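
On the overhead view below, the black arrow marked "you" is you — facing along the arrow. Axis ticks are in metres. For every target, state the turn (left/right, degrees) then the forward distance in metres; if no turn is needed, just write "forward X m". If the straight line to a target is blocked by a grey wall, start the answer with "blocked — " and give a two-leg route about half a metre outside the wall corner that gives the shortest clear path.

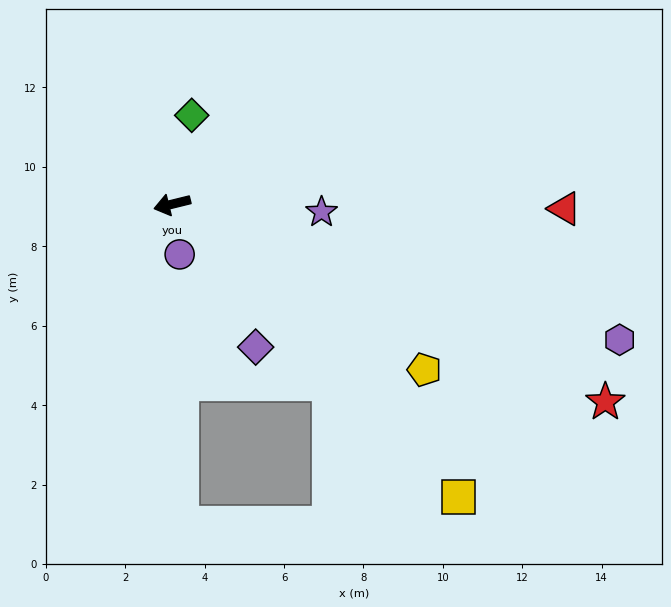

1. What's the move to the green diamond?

turn right 116°, forward 2.3 m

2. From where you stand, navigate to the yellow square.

turn left 121°, forward 10.3 m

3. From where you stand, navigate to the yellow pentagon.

turn left 133°, forward 7.6 m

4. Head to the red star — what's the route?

turn left 142°, forward 12.0 m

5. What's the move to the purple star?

turn left 163°, forward 3.8 m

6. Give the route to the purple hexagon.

turn left 149°, forward 11.8 m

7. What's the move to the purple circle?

turn left 85°, forward 1.3 m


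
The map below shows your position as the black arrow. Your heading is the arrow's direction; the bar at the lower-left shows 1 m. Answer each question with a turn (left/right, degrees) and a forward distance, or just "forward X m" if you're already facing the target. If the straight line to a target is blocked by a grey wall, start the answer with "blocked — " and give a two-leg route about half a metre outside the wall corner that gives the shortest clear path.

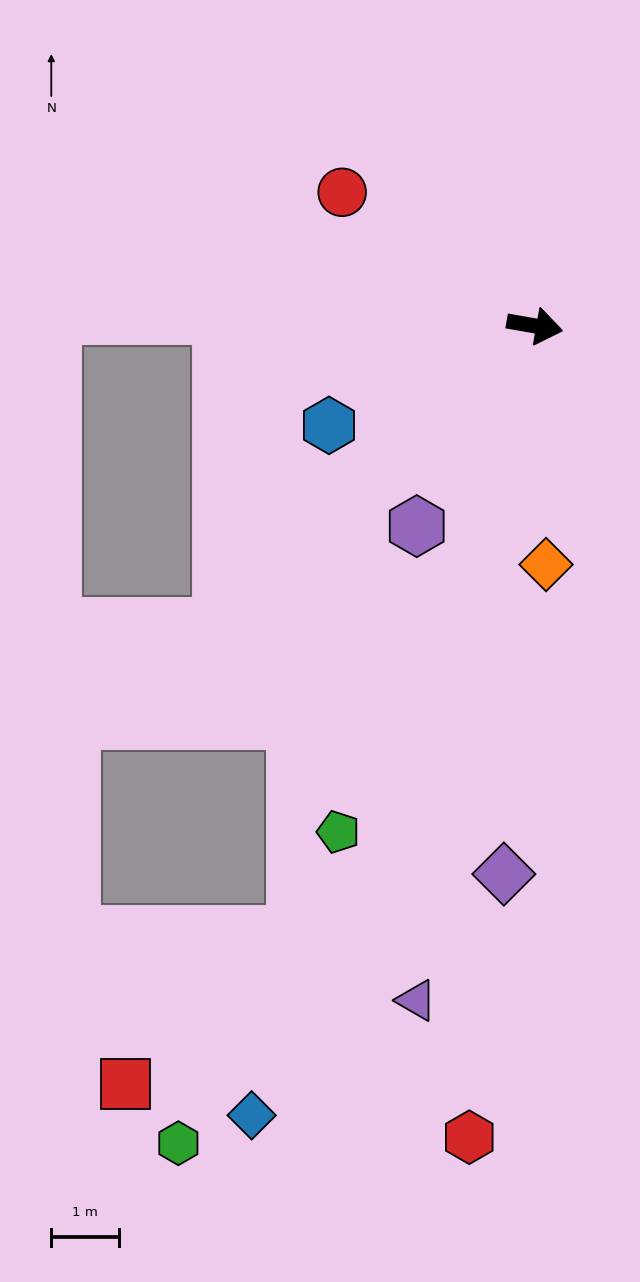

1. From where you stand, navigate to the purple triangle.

turn right 90°, forward 10.1 m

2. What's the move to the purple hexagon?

turn right 111°, forward 3.4 m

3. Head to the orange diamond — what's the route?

turn right 77°, forward 3.5 m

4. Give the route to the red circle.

turn left 155°, forward 3.5 m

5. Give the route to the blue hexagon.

turn right 144°, forward 3.4 m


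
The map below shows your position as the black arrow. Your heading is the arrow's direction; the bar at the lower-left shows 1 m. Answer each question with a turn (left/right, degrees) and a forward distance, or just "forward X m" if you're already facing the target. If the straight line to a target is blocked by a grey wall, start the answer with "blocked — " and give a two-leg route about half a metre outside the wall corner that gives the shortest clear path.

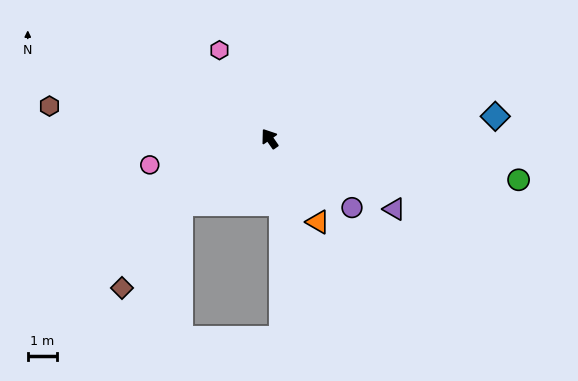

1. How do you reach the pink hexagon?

turn right 5°, forward 3.4 m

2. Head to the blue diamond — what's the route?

turn right 119°, forward 7.7 m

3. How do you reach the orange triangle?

turn left 175°, forward 3.3 m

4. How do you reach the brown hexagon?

turn left 47°, forward 7.5 m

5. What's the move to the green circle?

turn right 134°, forward 8.6 m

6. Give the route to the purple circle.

turn right 165°, forward 3.6 m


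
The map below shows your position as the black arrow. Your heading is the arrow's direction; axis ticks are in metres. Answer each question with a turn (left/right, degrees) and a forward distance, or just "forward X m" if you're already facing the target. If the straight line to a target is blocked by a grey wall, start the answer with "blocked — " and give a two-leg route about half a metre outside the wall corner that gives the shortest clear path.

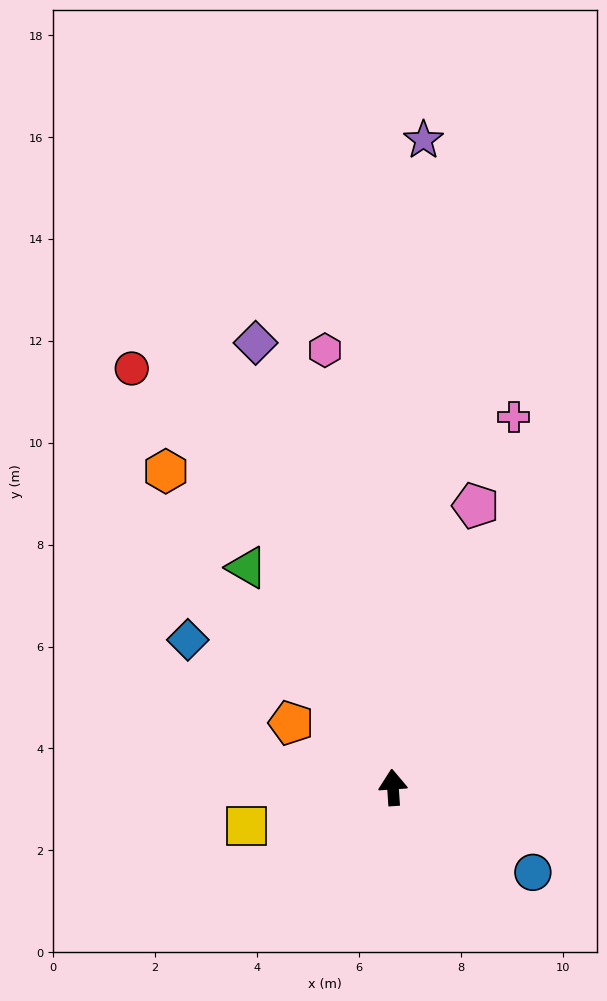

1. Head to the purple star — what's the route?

turn right 7°, forward 12.7 m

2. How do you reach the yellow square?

turn left 101°, forward 3.0 m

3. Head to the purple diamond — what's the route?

turn left 13°, forward 9.1 m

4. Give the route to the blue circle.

turn right 125°, forward 3.2 m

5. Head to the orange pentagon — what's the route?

turn left 54°, forward 2.4 m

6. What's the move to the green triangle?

turn left 30°, forward 5.2 m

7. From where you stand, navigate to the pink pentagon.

turn right 20°, forward 5.8 m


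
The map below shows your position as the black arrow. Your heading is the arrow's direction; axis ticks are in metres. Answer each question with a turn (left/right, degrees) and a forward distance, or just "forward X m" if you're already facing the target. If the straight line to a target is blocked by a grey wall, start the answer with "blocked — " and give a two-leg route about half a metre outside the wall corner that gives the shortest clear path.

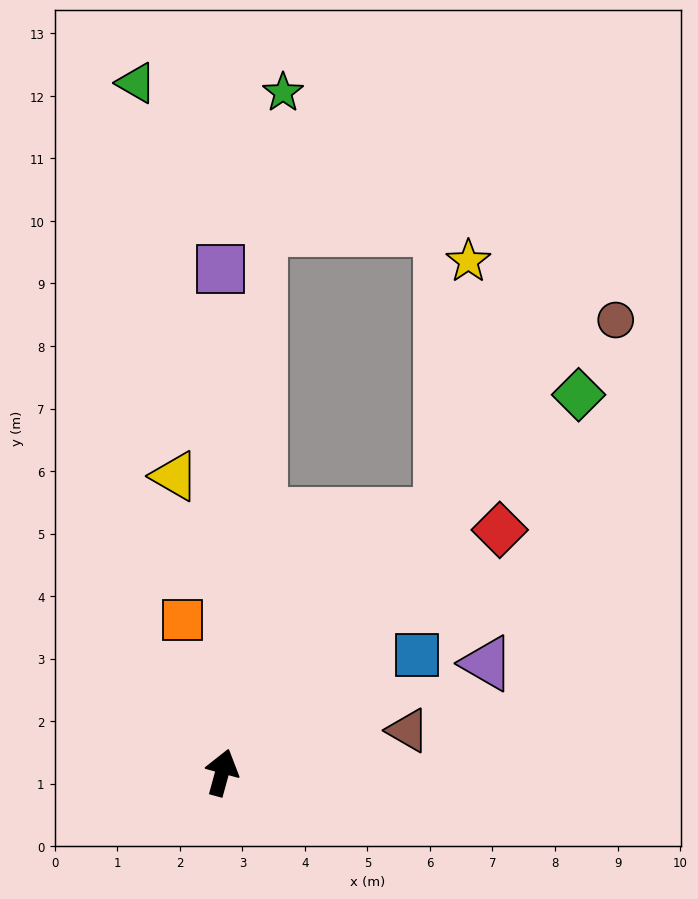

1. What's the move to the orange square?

turn left 30°, forward 2.5 m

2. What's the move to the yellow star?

blocked — turn right 25°, forward 5.4 m, then turn left 34°, forward 4.1 m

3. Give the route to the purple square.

turn left 16°, forward 8.1 m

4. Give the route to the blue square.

turn right 44°, forward 3.6 m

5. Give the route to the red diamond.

turn right 34°, forward 5.9 m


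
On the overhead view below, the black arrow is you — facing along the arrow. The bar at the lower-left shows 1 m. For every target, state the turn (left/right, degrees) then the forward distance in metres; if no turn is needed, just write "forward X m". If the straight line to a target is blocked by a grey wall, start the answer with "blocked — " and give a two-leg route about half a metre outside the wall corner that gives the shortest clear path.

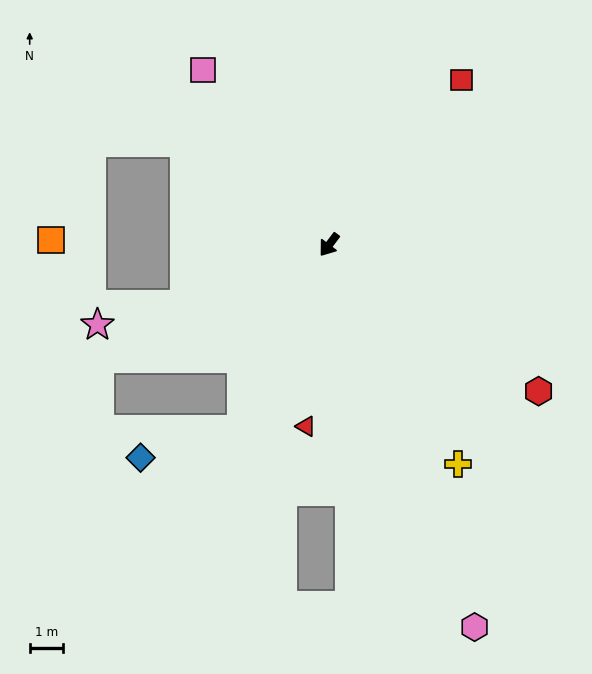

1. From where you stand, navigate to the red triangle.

turn left 30°, forward 5.5 m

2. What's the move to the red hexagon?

turn left 92°, forward 7.6 m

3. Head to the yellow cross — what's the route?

turn left 68°, forward 7.6 m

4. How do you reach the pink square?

turn right 107°, forward 6.5 m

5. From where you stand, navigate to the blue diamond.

blocked — turn left 11°, forward 6.1 m, then turn right 48°, forward 3.1 m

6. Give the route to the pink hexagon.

turn left 58°, forward 12.2 m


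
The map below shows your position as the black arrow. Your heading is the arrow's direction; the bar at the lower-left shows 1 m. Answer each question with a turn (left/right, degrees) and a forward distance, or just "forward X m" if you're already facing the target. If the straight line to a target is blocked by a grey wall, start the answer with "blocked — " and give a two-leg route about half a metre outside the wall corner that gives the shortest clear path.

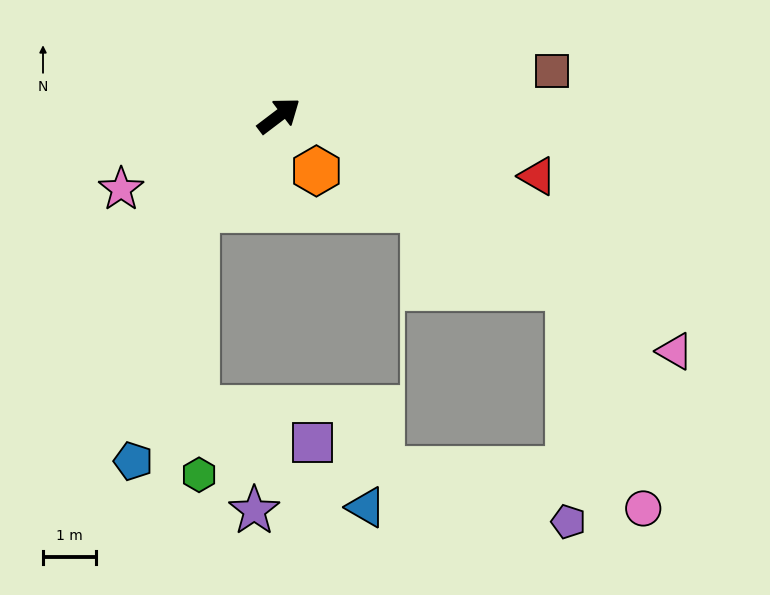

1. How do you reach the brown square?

turn right 28°, forward 5.2 m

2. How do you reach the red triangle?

turn right 50°, forward 5.0 m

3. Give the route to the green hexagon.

blocked — turn right 168°, forward 2.4 m, then turn left 41°, forward 5.0 m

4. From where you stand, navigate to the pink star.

turn left 168°, forward 3.3 m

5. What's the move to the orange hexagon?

turn right 93°, forward 1.3 m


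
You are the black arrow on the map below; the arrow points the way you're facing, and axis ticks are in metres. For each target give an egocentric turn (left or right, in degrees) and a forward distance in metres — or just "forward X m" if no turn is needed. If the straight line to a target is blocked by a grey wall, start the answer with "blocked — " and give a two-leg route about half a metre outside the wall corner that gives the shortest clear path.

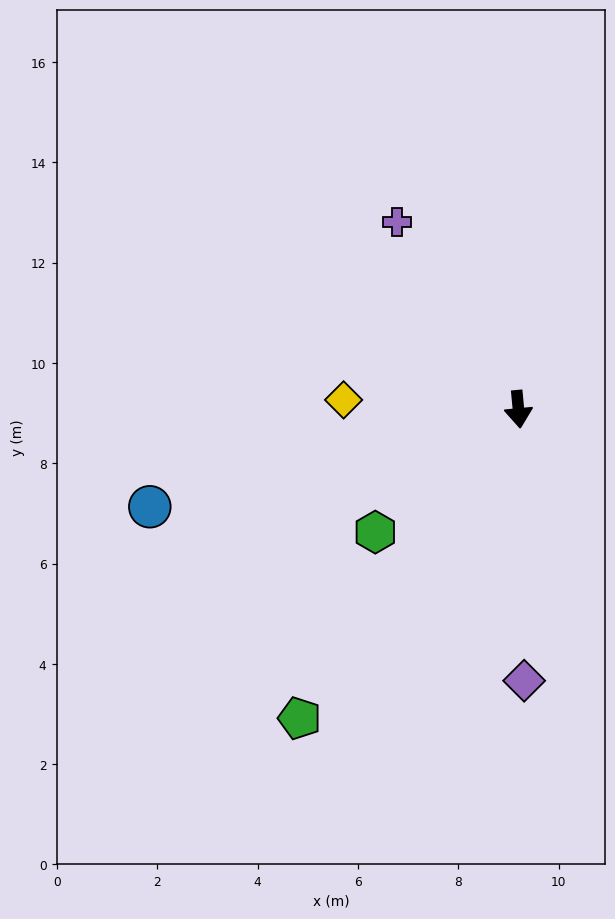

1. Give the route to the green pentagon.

turn right 41°, forward 7.5 m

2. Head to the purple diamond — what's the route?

turn right 4°, forward 5.4 m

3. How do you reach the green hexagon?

turn right 55°, forward 3.8 m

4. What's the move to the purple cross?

turn right 152°, forward 4.4 m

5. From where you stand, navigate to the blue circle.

turn right 81°, forward 7.6 m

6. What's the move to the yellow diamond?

turn right 98°, forward 3.5 m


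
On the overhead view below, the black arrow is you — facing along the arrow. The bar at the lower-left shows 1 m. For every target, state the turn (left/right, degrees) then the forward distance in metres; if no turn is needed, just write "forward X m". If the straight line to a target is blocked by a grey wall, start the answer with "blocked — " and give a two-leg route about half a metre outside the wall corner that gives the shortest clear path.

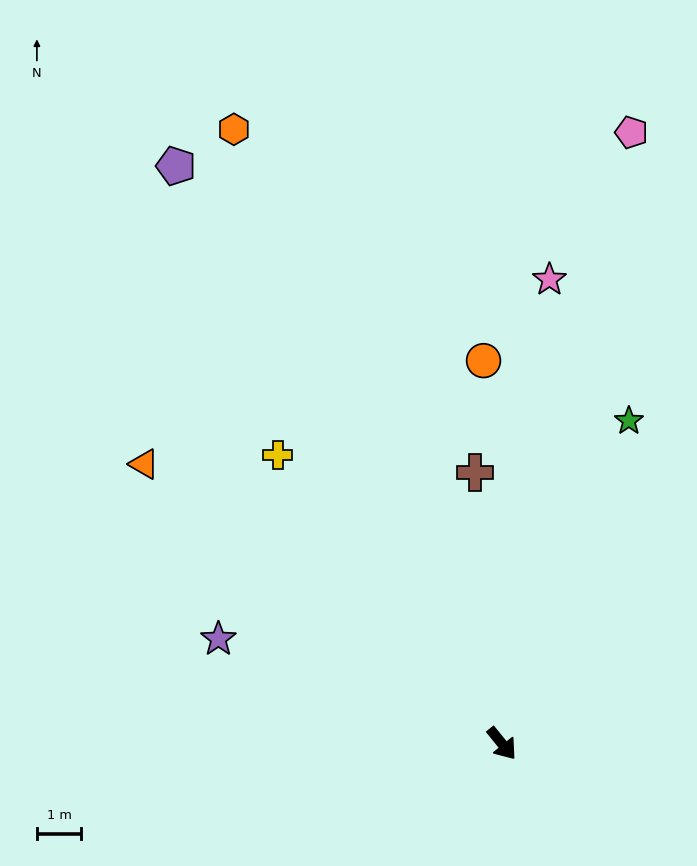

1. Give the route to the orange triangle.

turn right 167°, forward 10.2 m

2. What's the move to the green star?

turn left 120°, forward 7.8 m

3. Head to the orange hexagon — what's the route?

turn left 165°, forward 15.1 m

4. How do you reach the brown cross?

turn left 147°, forward 6.1 m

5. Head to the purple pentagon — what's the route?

turn left 170°, forward 15.0 m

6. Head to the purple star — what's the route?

turn right 149°, forward 6.8 m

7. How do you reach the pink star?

turn left 135°, forward 10.5 m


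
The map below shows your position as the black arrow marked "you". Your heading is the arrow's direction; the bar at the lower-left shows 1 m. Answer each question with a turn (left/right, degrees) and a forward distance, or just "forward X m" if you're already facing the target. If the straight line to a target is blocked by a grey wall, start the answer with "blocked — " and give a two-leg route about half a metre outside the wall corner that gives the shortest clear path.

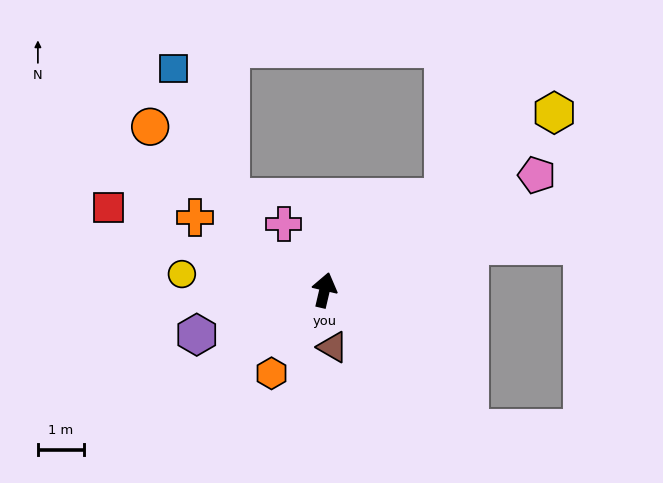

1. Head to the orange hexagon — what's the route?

turn left 161°, forward 2.2 m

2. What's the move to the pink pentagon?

turn right 48°, forward 5.3 m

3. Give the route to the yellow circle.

turn left 97°, forward 3.1 m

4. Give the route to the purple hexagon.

turn left 122°, forward 3.0 m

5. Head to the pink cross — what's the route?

turn left 45°, forward 1.7 m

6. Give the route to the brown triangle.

turn right 159°, forward 1.3 m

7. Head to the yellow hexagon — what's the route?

turn right 39°, forward 6.3 m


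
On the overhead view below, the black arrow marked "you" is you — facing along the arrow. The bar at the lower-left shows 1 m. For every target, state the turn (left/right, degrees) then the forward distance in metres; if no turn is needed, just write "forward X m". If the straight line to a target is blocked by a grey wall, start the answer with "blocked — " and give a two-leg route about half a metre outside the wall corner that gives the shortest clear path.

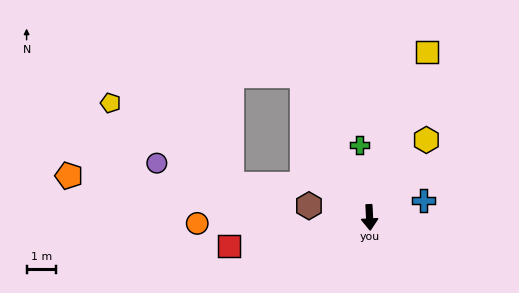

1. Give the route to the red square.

turn right 81°, forward 4.8 m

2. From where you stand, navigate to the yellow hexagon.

turn left 141°, forward 3.2 m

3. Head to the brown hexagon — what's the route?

turn right 104°, forward 2.1 m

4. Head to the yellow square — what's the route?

turn left 158°, forward 5.9 m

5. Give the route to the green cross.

turn right 175°, forward 2.5 m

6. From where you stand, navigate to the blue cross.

turn left 104°, forward 1.9 m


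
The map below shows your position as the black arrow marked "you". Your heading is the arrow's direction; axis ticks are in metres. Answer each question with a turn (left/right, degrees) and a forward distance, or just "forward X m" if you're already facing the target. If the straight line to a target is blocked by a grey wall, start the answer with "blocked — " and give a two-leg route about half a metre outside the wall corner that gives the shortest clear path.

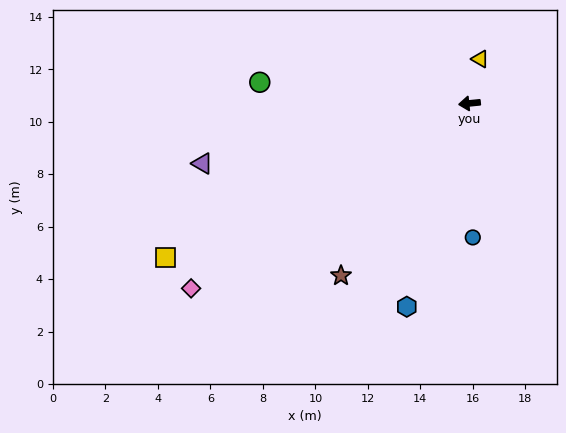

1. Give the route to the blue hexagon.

turn left 67°, forward 8.1 m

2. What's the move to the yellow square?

turn left 21°, forward 13.0 m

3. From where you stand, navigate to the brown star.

turn left 48°, forward 8.2 m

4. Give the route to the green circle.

turn right 11°, forward 8.0 m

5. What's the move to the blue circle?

turn left 86°, forward 5.1 m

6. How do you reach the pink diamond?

turn left 28°, forward 12.7 m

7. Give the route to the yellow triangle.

turn right 109°, forward 1.7 m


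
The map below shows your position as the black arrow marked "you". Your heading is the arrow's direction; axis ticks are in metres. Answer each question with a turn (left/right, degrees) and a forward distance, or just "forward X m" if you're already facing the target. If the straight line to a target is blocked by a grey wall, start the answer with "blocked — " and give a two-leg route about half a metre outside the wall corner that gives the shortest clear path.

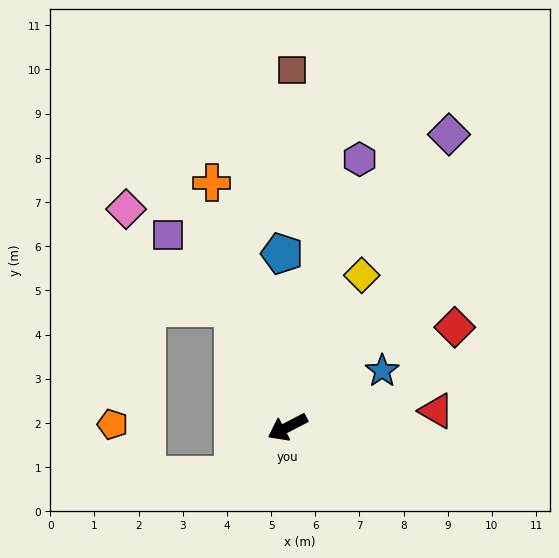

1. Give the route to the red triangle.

turn left 159°, forward 3.4 m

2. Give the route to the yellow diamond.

turn right 143°, forward 3.8 m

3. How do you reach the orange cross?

turn right 100°, forward 5.8 m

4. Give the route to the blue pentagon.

turn right 116°, forward 3.9 m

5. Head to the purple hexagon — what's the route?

turn right 132°, forward 6.3 m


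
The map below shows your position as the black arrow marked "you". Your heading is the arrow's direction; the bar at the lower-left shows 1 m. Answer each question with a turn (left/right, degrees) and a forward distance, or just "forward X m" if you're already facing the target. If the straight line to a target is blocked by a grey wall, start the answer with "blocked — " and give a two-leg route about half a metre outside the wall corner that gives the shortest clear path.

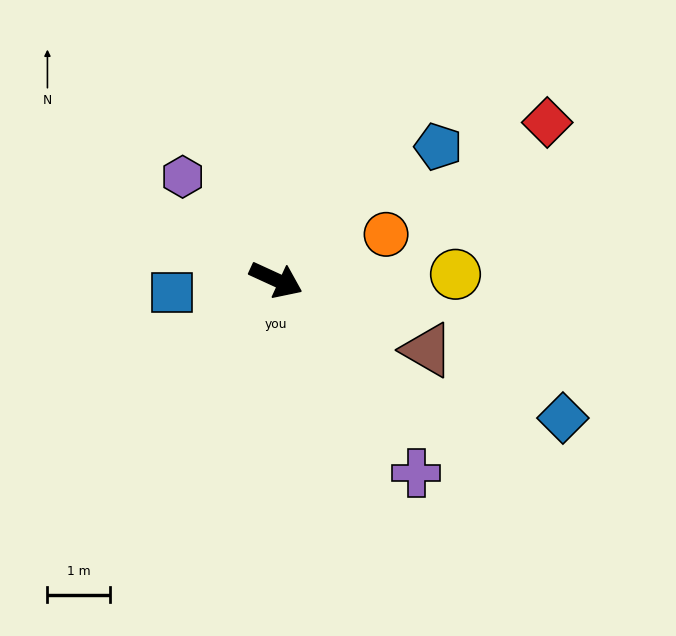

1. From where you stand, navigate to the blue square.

turn right 148°, forward 1.7 m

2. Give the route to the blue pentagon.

turn left 64°, forward 3.3 m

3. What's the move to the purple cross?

turn right 29°, forward 3.8 m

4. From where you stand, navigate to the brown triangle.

forward 2.7 m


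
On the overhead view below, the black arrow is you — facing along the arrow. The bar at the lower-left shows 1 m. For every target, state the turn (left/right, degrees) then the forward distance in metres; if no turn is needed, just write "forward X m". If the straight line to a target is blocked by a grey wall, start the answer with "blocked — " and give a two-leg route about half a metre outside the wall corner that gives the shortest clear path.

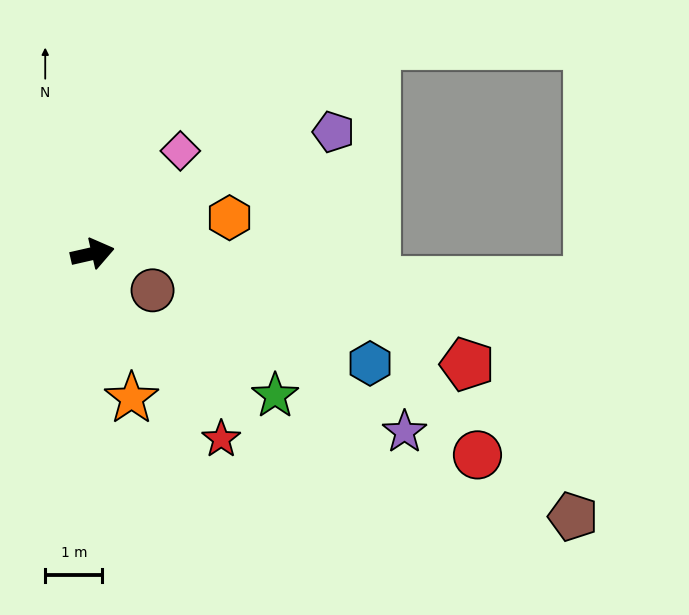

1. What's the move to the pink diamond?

turn left 37°, forward 2.4 m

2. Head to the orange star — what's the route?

turn right 88°, forward 2.6 m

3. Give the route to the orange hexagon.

forward 2.5 m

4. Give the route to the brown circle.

turn right 44°, forward 1.2 m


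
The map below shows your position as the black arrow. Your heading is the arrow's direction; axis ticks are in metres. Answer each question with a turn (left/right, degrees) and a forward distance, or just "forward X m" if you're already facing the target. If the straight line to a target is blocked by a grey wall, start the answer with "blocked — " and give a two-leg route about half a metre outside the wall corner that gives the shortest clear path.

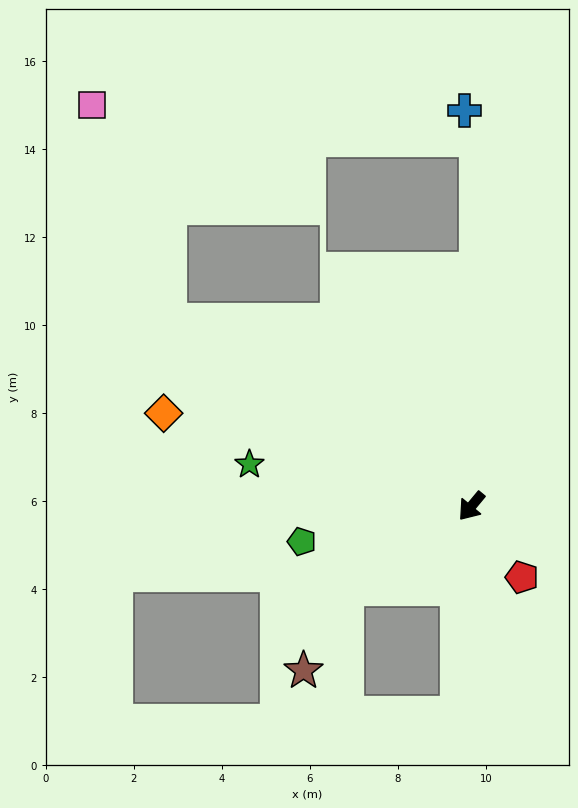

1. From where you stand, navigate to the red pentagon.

turn left 75°, forward 2.0 m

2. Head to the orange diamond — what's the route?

turn right 67°, forward 7.3 m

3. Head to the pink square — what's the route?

blocked — turn right 82°, forward 8.1 m, then turn right 39°, forward 5.2 m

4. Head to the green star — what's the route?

turn right 61°, forward 5.1 m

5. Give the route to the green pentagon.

turn right 39°, forward 3.9 m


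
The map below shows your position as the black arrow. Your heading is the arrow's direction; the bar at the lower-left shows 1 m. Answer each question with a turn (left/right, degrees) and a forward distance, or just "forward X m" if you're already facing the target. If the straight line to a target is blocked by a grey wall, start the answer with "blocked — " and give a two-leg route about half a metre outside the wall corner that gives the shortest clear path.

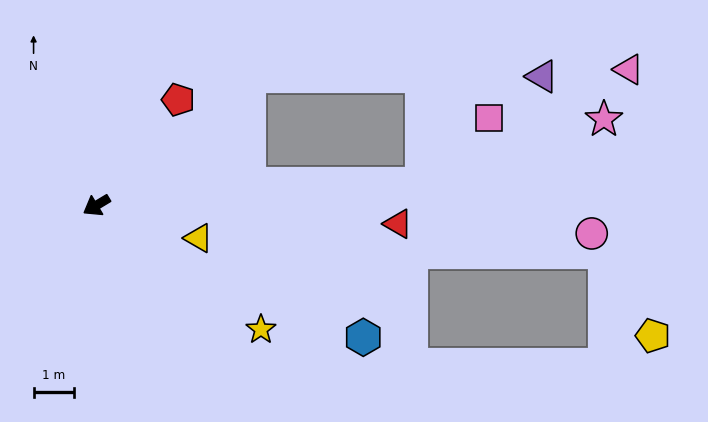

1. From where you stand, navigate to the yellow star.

turn left 112°, forward 5.1 m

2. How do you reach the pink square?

blocked — turn left 153°, forward 8.1 m, then turn left 40°, forward 2.3 m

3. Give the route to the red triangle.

turn left 145°, forward 7.5 m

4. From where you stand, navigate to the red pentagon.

turn right 159°, forward 3.3 m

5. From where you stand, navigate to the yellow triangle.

turn left 131°, forward 2.7 m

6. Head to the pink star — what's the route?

blocked — turn left 153°, forward 8.1 m, then turn left 15°, forward 4.8 m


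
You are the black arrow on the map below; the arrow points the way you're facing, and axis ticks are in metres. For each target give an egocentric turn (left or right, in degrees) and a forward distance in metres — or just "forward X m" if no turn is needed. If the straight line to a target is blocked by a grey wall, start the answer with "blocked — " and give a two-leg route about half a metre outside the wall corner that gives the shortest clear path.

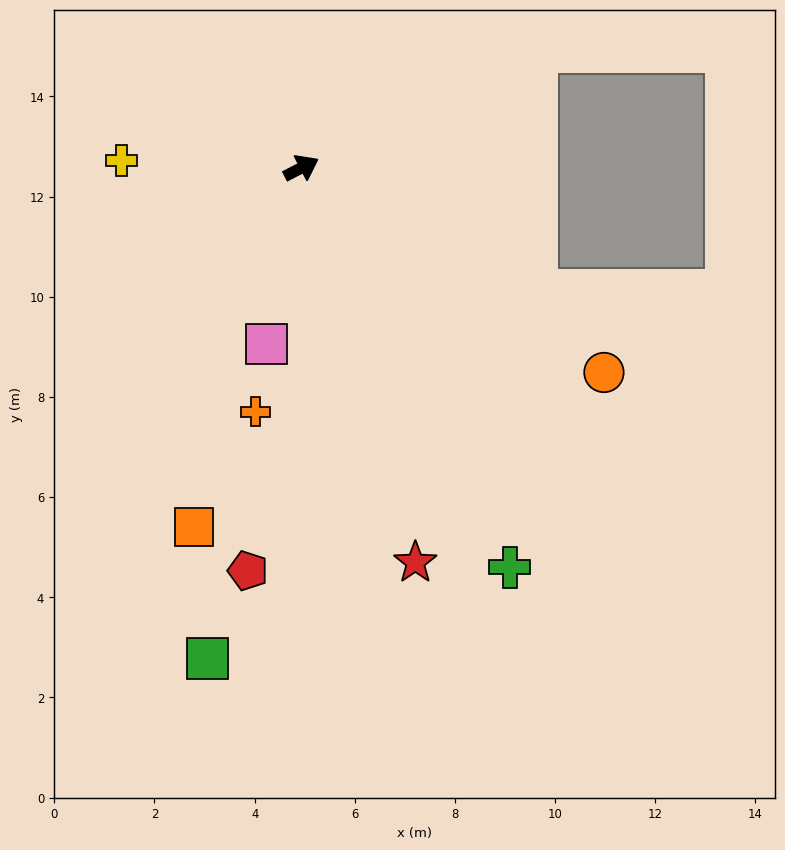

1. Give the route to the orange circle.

turn right 61°, forward 7.3 m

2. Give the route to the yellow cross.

turn left 150°, forward 3.6 m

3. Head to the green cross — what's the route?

turn right 90°, forward 9.0 m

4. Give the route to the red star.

turn right 101°, forward 8.2 m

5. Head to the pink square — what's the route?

turn right 129°, forward 3.6 m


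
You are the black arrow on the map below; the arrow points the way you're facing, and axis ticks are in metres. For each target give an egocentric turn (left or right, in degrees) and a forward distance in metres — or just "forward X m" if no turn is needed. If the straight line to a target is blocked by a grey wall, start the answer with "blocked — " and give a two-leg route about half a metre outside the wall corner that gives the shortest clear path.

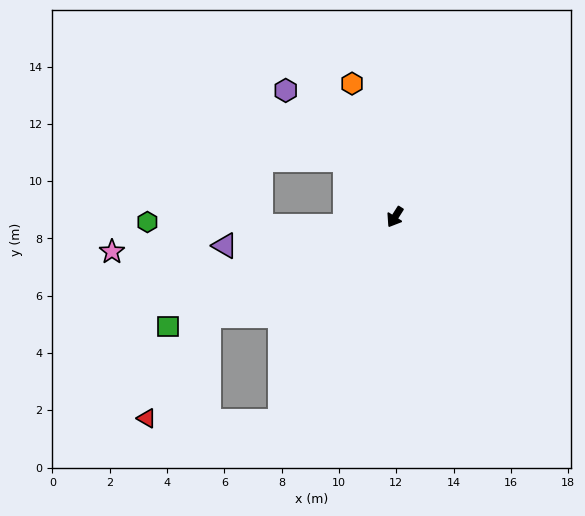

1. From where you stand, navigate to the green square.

turn right 32°, forward 8.8 m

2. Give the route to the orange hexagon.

turn right 130°, forward 4.9 m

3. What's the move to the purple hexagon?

turn right 107°, forward 5.8 m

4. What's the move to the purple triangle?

turn right 48°, forward 6.0 m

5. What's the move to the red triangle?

blocked — turn right 29°, forward 7.4 m, then turn left 30°, forward 4.2 m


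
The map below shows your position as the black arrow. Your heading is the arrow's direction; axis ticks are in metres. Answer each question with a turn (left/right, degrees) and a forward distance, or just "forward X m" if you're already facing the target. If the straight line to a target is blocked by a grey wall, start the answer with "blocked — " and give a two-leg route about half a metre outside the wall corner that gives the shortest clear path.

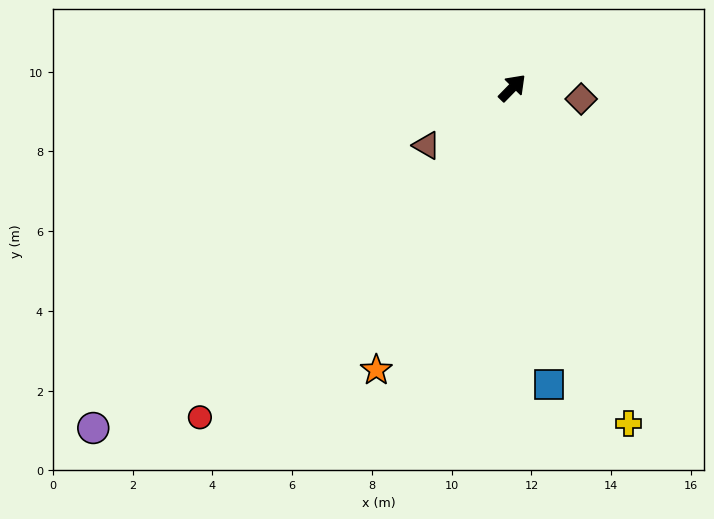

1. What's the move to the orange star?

turn right 161°, forward 7.9 m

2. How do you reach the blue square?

turn right 129°, forward 7.5 m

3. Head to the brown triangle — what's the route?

turn left 168°, forward 2.6 m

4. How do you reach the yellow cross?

turn right 117°, forward 8.9 m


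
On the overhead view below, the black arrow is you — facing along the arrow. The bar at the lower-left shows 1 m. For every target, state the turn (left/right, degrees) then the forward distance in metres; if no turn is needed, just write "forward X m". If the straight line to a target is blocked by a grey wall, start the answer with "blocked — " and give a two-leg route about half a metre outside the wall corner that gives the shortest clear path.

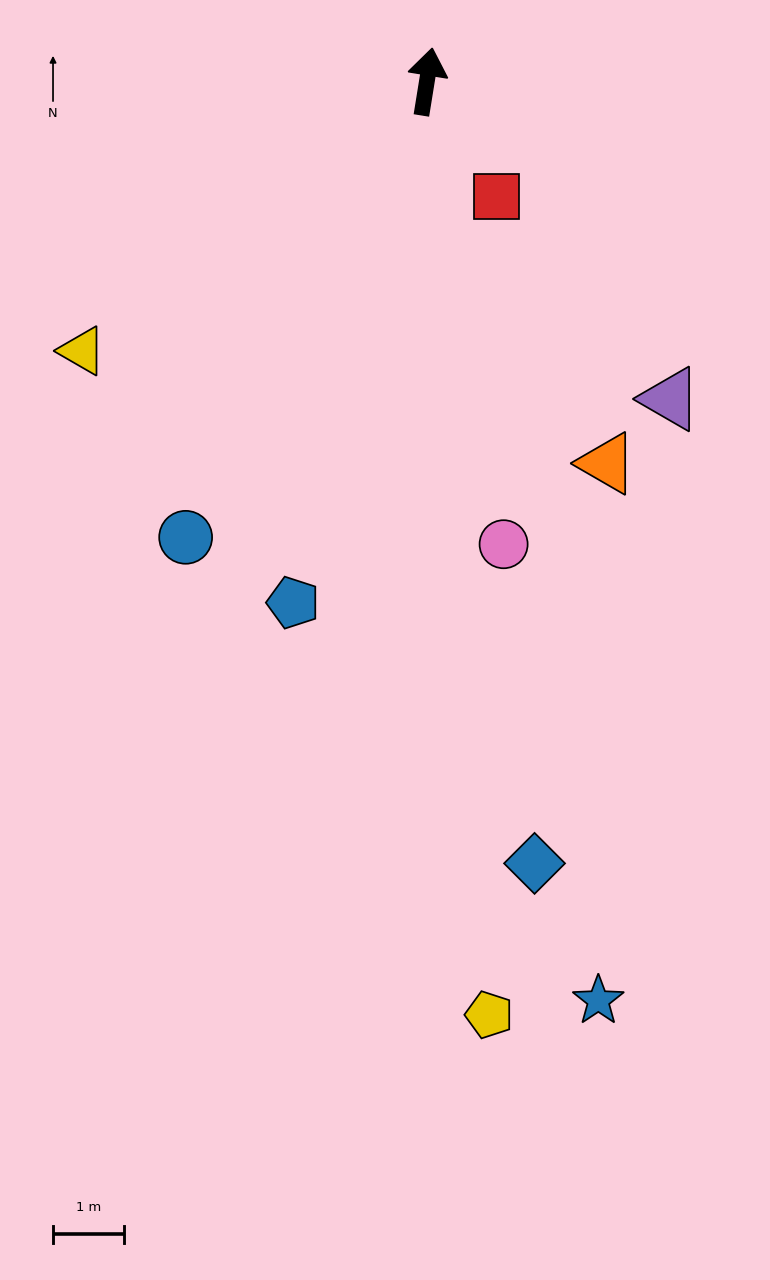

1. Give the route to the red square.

turn right 140°, forward 1.9 m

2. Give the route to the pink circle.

turn right 161°, forward 6.6 m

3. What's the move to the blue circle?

turn left 161°, forward 7.3 m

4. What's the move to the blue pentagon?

turn left 175°, forward 7.6 m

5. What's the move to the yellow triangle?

turn left 137°, forward 6.2 m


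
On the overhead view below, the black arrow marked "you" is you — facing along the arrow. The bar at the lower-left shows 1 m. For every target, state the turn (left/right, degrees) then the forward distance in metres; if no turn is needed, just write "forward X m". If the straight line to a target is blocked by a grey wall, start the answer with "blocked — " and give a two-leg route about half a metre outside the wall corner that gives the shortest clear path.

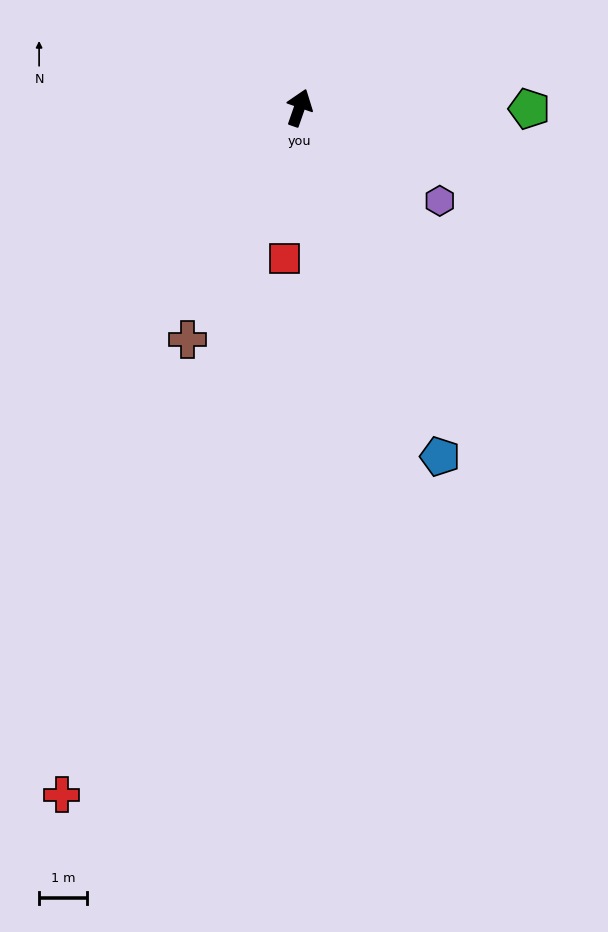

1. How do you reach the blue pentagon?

turn right 139°, forward 7.8 m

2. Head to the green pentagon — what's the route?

turn right 71°, forward 4.8 m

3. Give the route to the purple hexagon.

turn right 104°, forward 3.5 m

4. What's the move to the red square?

turn right 167°, forward 3.1 m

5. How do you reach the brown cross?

turn left 173°, forward 5.3 m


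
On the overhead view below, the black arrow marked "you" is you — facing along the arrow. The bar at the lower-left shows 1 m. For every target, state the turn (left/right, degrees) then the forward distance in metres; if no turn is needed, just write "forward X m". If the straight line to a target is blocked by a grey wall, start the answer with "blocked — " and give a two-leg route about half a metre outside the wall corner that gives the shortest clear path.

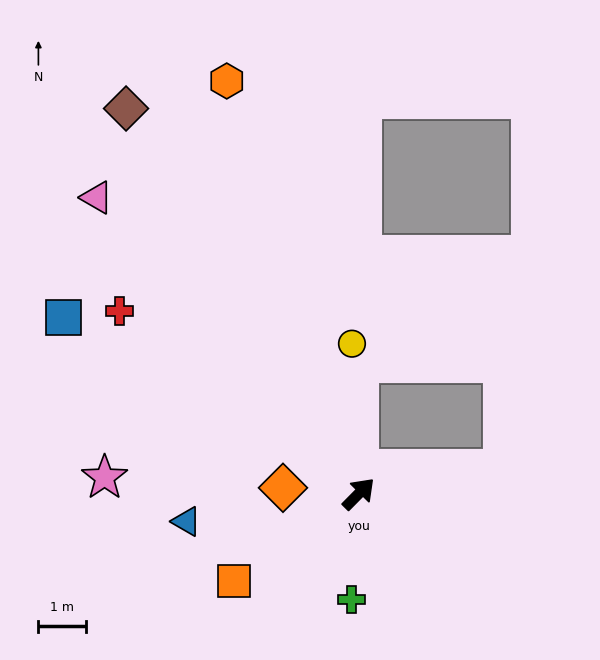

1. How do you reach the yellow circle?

turn left 47°, forward 3.2 m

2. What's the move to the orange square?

turn left 170°, forward 3.2 m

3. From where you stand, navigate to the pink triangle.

turn left 86°, forward 8.4 m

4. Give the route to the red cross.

turn left 97°, forward 6.4 m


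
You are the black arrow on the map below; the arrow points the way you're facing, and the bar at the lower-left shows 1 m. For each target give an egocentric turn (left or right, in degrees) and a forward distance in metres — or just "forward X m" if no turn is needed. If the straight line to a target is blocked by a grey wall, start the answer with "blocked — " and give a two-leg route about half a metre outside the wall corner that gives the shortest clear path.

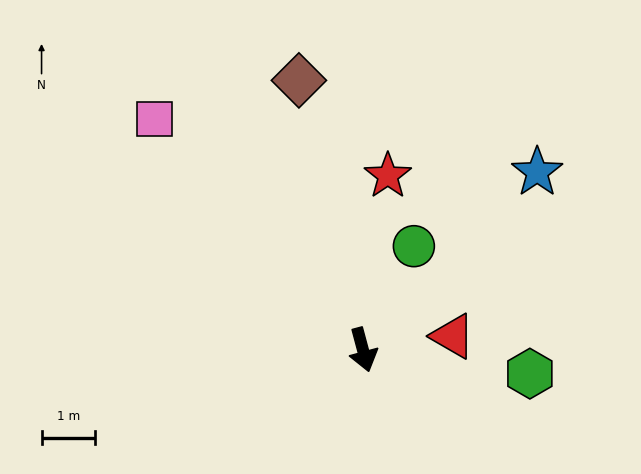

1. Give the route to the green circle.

turn left 139°, forward 2.2 m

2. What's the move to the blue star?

turn left 121°, forward 4.7 m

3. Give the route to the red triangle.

turn left 84°, forward 1.7 m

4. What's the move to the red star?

turn left 157°, forward 3.3 m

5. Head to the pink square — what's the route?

turn right 153°, forward 5.8 m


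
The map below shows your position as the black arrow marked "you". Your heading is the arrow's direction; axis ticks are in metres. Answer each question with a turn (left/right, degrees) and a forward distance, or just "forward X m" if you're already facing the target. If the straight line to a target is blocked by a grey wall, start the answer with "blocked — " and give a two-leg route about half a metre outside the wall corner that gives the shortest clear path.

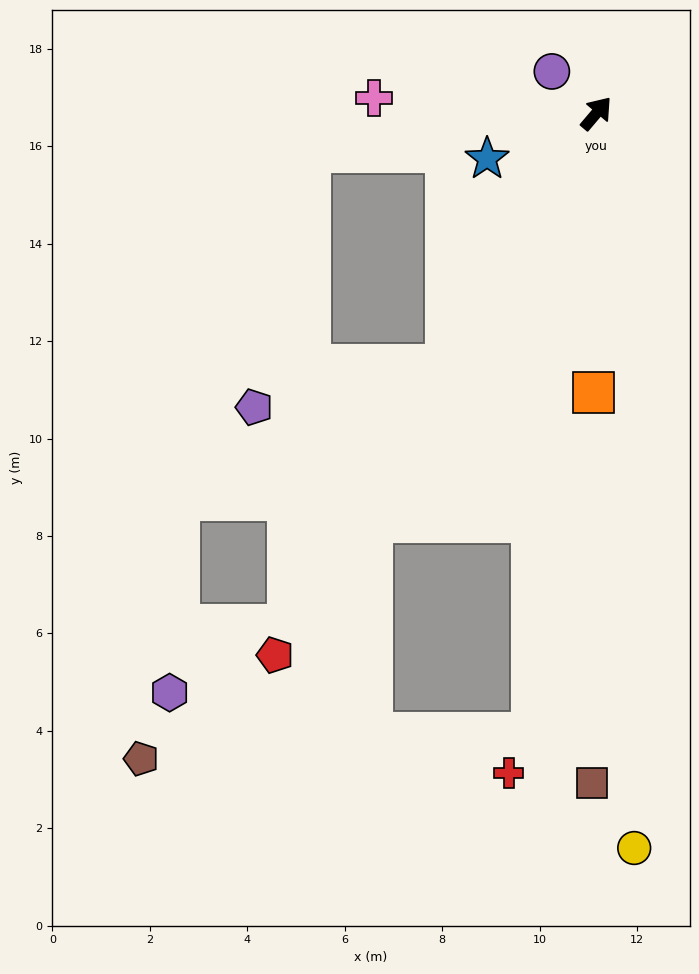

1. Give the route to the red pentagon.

turn right 170°, forward 12.9 m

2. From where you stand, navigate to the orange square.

turn right 140°, forward 5.7 m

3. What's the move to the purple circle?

turn left 87°, forward 1.3 m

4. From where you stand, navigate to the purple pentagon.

blocked — turn right 171°, forward 6.0 m, then turn right 46°, forward 4.0 m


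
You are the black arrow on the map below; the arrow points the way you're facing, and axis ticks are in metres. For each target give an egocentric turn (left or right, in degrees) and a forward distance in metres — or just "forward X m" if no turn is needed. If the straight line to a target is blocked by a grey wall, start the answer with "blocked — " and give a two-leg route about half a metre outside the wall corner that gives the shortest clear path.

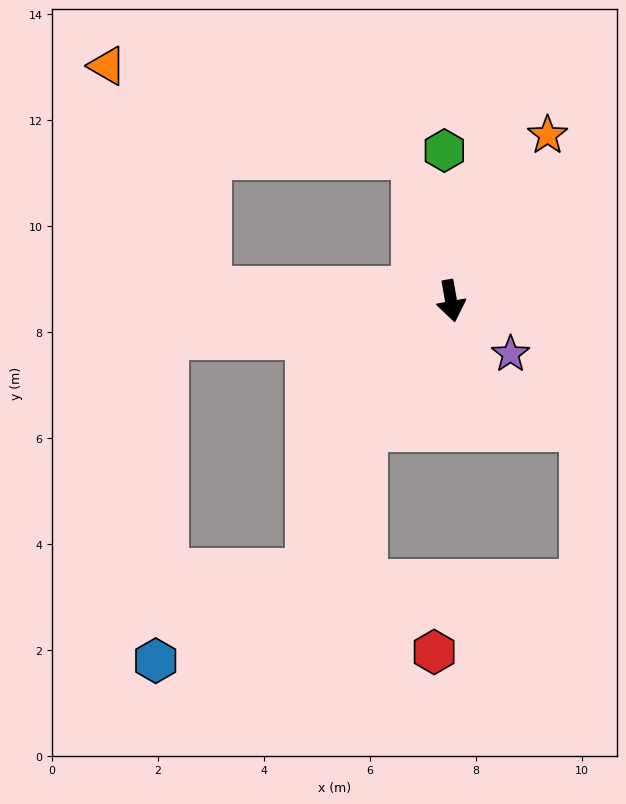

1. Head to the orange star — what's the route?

turn left 140°, forward 3.6 m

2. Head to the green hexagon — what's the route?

turn left 172°, forward 2.8 m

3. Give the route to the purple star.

turn left 38°, forward 1.5 m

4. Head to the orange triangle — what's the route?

blocked — turn right 176°, forward 2.8 m, then turn left 59°, forward 6.0 m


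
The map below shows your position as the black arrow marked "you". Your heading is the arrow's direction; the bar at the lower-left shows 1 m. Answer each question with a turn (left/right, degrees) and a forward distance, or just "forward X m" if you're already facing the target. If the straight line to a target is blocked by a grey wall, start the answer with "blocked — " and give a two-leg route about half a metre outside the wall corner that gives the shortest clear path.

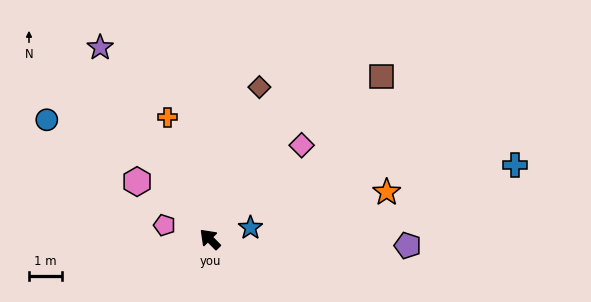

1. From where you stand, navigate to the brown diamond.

turn right 63°, forward 4.9 m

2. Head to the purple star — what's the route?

turn right 15°, forward 6.7 m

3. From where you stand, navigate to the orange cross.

turn right 25°, forward 3.9 m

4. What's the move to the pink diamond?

turn right 89°, forward 4.0 m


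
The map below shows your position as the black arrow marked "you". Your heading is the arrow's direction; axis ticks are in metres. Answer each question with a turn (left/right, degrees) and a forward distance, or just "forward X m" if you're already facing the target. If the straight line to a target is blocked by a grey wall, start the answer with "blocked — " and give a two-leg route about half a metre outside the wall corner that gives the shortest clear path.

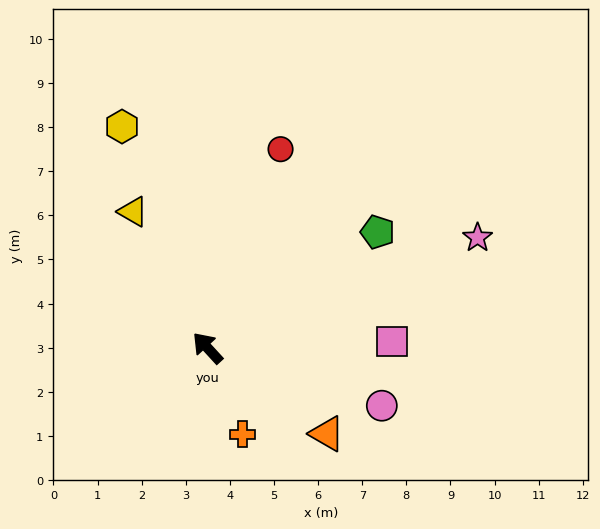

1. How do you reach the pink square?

turn right 131°, forward 4.2 m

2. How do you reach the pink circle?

turn right 151°, forward 4.2 m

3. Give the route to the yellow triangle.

turn right 14°, forward 3.5 m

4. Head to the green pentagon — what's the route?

turn right 98°, forward 4.7 m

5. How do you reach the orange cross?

turn left 159°, forward 2.1 m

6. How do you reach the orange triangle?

turn right 168°, forward 3.3 m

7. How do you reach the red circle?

turn right 63°, forward 4.8 m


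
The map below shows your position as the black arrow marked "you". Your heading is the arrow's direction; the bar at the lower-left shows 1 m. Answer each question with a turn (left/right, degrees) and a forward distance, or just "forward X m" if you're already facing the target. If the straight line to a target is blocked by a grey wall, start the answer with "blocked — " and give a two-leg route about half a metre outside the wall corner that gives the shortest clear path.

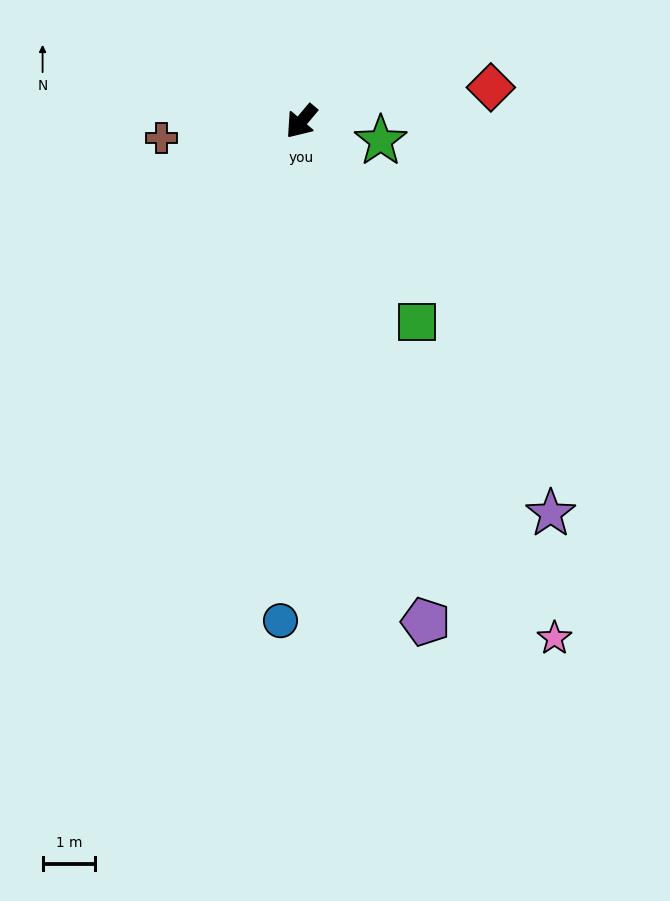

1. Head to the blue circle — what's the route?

turn left 38°, forward 9.5 m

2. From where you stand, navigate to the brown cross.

turn right 43°, forward 2.7 m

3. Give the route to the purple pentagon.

turn left 54°, forward 9.8 m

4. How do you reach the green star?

turn left 116°, forward 1.5 m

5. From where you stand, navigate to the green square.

turn left 70°, forward 4.4 m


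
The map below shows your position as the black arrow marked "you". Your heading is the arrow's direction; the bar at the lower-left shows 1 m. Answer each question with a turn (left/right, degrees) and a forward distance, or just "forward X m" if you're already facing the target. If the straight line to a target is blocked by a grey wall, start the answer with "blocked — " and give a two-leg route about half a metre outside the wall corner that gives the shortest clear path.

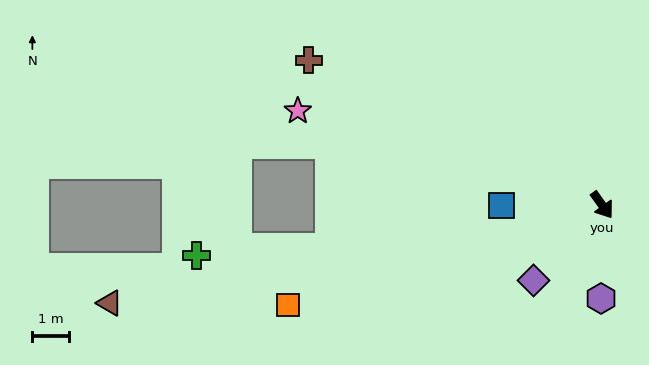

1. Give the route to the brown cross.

turn right 152°, forward 9.0 m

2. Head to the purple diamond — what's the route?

turn right 78°, forward 2.8 m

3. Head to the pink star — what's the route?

turn right 143°, forward 8.8 m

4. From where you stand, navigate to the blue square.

turn right 125°, forward 2.8 m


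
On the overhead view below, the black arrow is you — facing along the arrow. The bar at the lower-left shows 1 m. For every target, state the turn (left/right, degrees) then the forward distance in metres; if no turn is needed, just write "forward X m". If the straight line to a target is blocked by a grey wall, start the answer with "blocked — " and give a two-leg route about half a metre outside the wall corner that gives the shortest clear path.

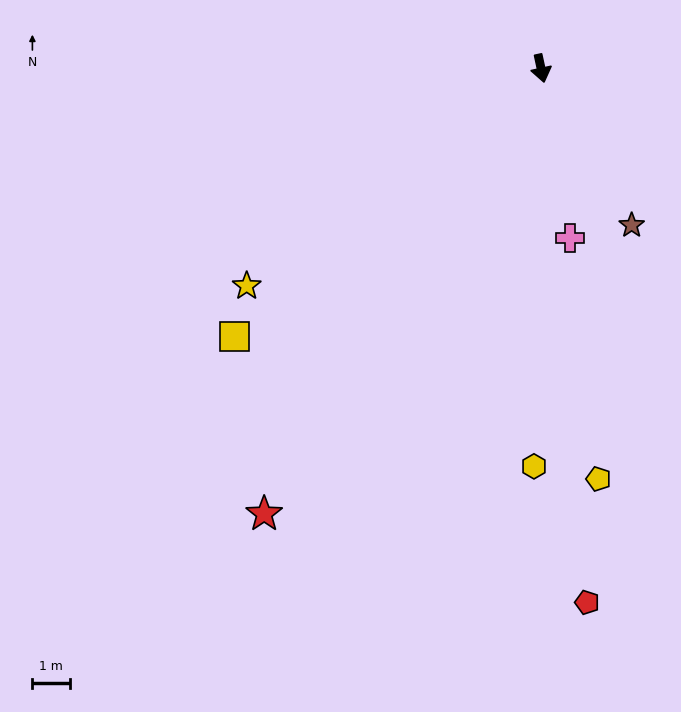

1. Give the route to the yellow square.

turn right 61°, forward 10.9 m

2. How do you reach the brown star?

turn left 18°, forward 4.8 m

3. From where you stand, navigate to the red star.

turn right 44°, forward 14.0 m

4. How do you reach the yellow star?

turn right 66°, forward 9.8 m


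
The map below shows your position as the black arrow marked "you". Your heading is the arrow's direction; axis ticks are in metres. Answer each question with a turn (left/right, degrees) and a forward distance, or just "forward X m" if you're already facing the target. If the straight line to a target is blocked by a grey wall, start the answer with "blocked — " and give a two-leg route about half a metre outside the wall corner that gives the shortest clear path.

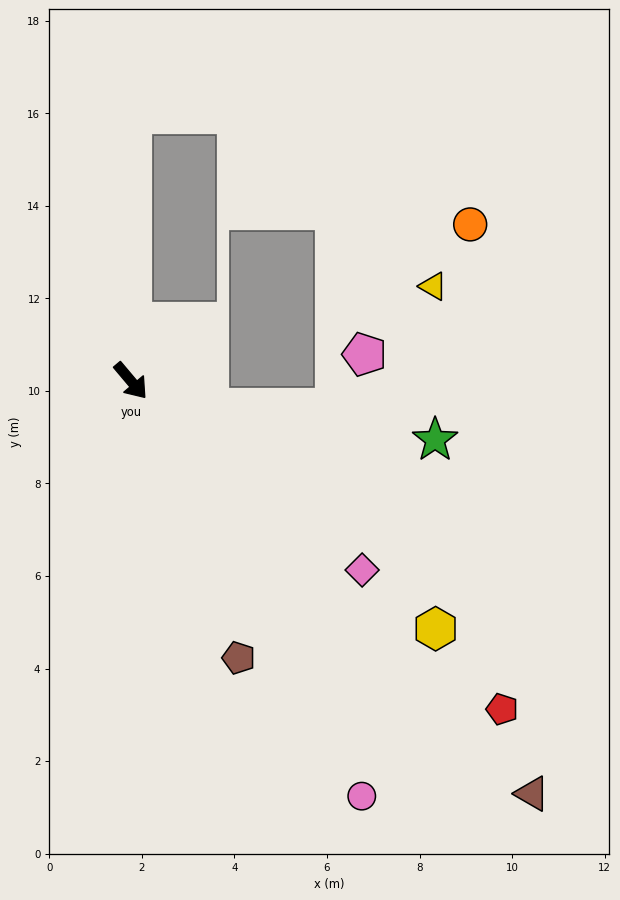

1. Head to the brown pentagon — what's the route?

turn right 19°, forward 6.4 m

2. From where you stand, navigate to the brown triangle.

turn left 4°, forward 12.4 m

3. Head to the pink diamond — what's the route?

turn left 11°, forward 6.5 m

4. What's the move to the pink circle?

turn right 11°, forward 10.3 m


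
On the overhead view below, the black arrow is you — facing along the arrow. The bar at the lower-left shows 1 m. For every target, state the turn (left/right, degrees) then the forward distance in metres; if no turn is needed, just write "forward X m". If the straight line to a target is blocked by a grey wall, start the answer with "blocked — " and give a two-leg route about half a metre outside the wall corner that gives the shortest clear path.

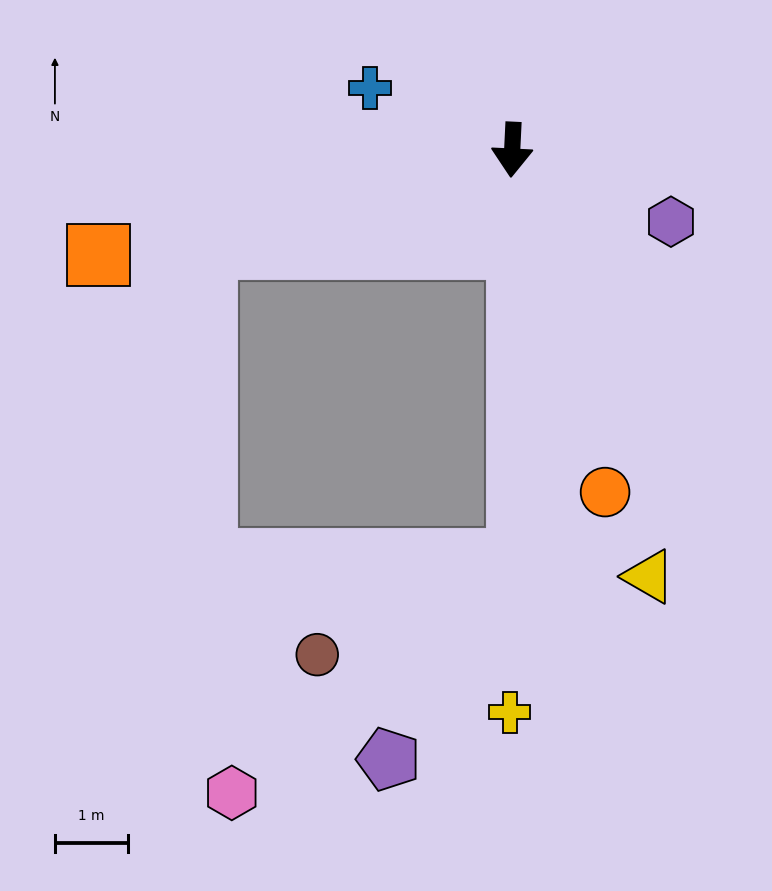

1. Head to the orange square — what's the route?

turn right 73°, forward 5.8 m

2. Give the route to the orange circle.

turn left 18°, forward 4.8 m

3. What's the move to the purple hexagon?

turn left 68°, forward 2.4 m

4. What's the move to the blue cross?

turn right 111°, forward 2.1 m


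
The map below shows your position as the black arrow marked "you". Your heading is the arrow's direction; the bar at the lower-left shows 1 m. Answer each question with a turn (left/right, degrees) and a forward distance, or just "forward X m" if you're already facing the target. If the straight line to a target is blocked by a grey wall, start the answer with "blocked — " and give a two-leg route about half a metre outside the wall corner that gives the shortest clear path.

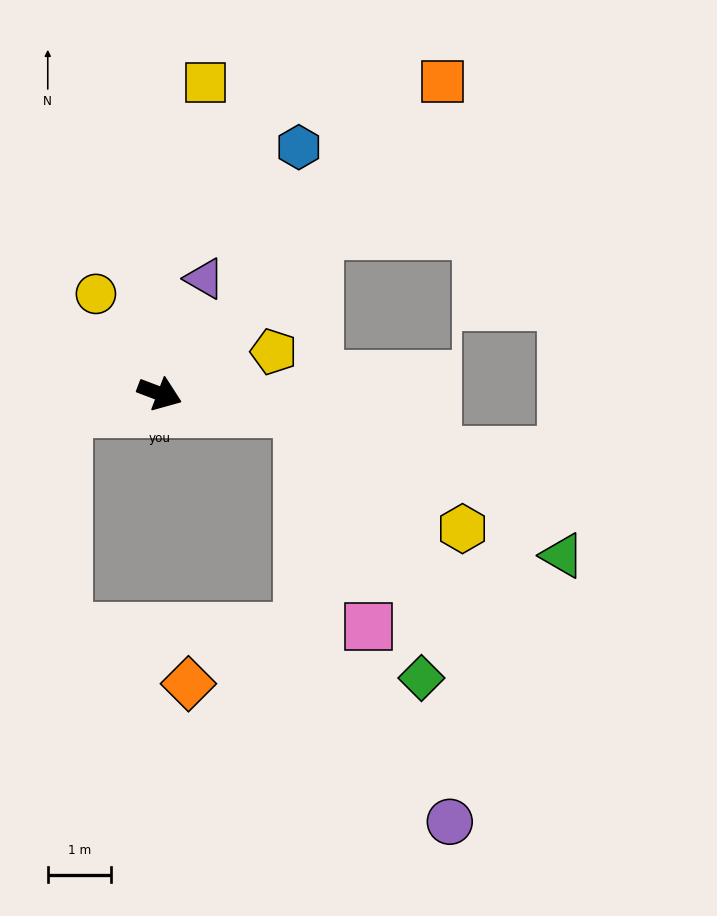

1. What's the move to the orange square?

turn left 69°, forward 6.6 m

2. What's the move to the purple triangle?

turn left 90°, forward 1.9 m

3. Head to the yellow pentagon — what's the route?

turn left 41°, forward 1.9 m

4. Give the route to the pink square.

blocked — turn left 14°, forward 2.2 m, then turn right 66°, forward 3.5 m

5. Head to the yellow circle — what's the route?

turn left 143°, forward 1.9 m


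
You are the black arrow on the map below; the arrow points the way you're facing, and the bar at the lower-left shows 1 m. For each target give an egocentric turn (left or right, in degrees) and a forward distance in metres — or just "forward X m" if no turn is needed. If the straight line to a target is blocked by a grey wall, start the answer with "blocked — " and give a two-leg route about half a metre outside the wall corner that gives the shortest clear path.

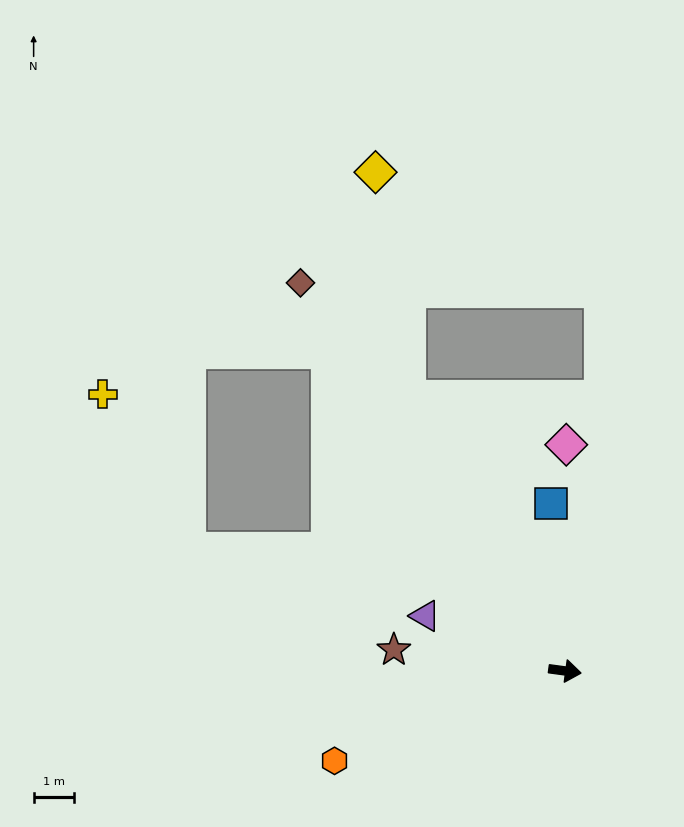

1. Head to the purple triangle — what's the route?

turn left 166°, forward 3.7 m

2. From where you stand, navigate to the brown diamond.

turn left 132°, forward 11.5 m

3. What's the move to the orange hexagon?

turn right 151°, forward 6.1 m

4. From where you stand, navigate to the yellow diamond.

blocked — turn left 127°, forward 7.7 m, then turn right 21°, forward 5.6 m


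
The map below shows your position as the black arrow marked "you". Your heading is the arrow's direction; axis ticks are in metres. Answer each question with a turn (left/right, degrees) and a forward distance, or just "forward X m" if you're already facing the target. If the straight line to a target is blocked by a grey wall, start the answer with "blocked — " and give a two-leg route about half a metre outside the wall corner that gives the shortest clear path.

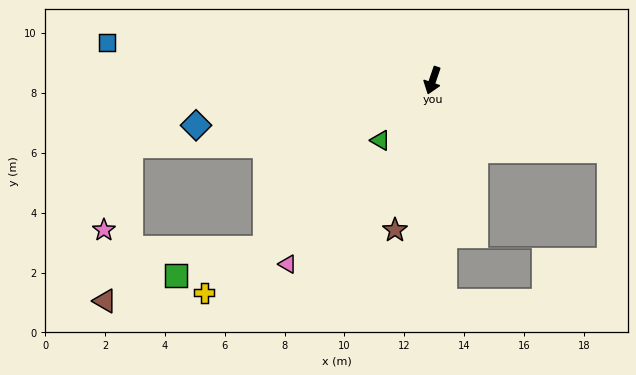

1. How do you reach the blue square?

turn right 78°, forward 11.0 m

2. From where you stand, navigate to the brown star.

turn left 5°, forward 5.2 m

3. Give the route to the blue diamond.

turn right 61°, forward 8.0 m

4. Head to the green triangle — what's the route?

turn right 22°, forward 2.7 m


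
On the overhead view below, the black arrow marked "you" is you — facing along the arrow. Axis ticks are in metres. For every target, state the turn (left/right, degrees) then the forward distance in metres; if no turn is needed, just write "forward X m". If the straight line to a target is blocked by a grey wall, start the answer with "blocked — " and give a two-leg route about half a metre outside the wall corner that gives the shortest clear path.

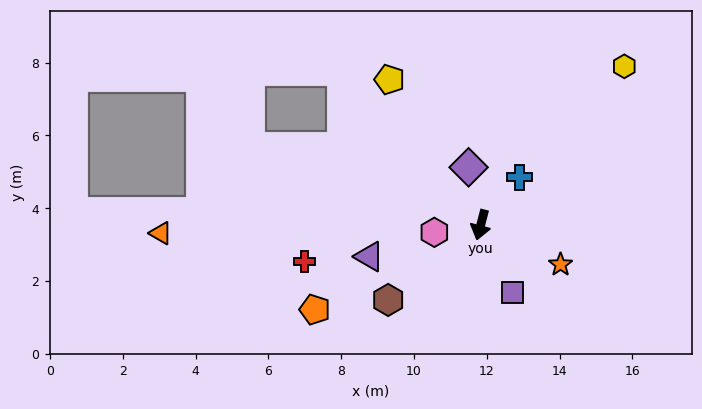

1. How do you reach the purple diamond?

turn right 154°, forward 1.6 m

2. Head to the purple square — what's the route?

turn left 40°, forward 2.1 m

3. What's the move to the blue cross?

turn left 155°, forward 1.7 m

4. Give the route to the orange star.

turn left 78°, forward 2.4 m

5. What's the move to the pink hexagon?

turn right 66°, forward 1.3 m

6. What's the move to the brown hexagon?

turn right 36°, forward 3.3 m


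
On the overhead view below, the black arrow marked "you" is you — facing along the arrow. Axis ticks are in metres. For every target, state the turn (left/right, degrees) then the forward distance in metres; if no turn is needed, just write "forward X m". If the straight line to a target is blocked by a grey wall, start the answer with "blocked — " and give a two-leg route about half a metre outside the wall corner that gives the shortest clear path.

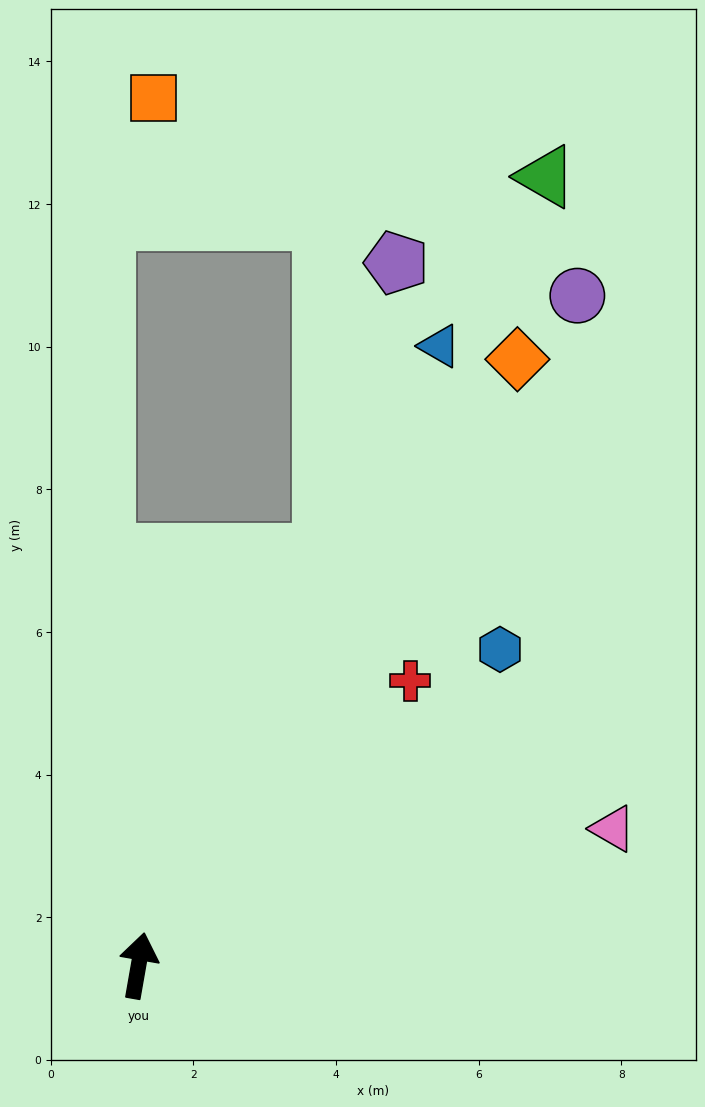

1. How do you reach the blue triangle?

turn right 16°, forward 9.7 m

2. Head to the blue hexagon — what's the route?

turn right 39°, forward 6.7 m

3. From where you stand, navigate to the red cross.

turn right 34°, forward 5.5 m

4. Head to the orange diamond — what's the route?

turn right 22°, forward 10.0 m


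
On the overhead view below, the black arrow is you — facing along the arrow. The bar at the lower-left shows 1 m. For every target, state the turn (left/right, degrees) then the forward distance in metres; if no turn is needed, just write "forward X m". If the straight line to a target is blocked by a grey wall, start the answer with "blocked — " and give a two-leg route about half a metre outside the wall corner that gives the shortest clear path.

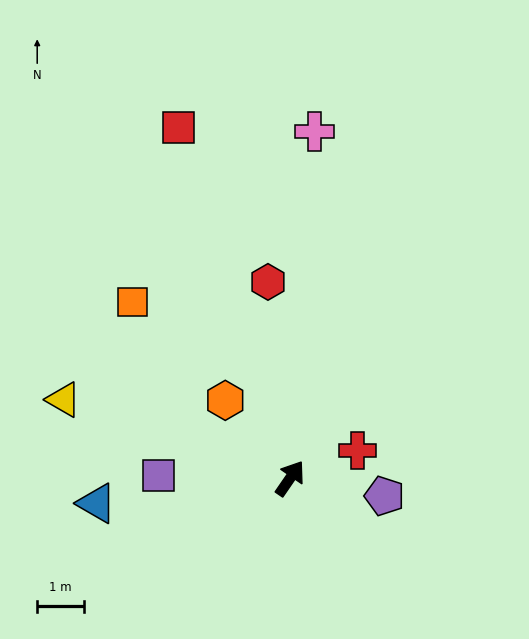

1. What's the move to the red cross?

turn right 33°, forward 1.6 m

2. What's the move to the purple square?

turn left 123°, forward 2.8 m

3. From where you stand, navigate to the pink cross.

turn left 30°, forward 7.5 m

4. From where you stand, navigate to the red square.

turn left 52°, forward 7.9 m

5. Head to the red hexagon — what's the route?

turn left 41°, forward 4.2 m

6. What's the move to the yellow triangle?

turn left 105°, forward 5.2 m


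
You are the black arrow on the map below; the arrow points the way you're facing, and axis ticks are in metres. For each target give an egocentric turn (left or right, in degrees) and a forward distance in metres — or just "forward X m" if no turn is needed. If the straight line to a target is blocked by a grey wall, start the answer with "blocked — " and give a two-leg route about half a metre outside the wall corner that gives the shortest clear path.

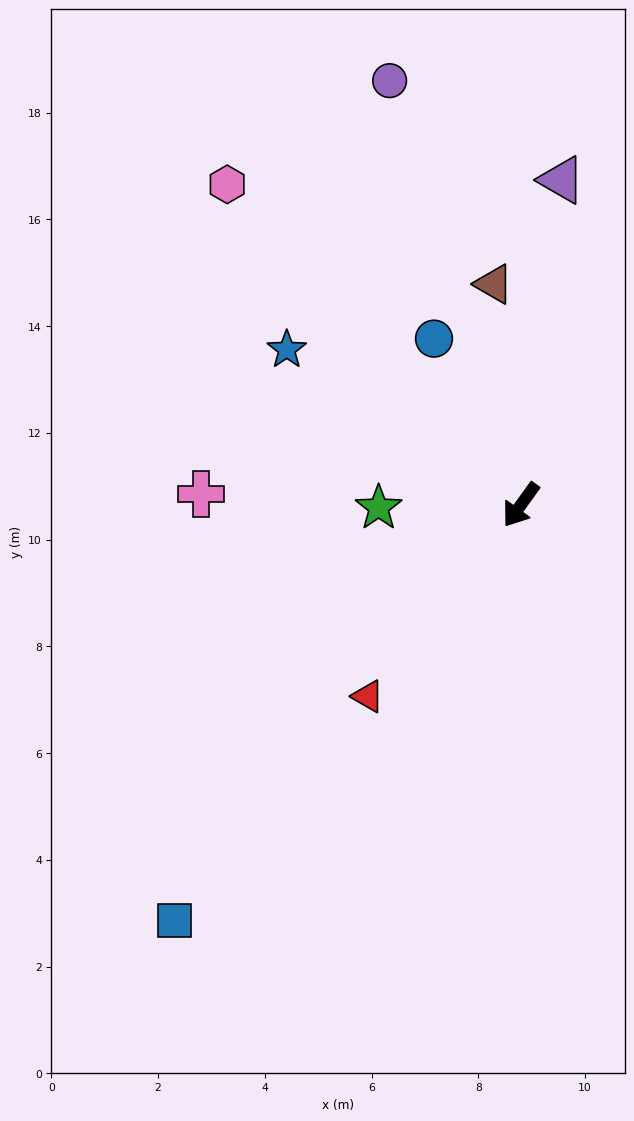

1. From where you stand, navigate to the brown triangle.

turn right 137°, forward 4.2 m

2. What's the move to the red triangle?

turn right 3°, forward 4.6 m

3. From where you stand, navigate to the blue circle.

turn right 117°, forward 3.5 m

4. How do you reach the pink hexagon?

turn right 102°, forward 8.1 m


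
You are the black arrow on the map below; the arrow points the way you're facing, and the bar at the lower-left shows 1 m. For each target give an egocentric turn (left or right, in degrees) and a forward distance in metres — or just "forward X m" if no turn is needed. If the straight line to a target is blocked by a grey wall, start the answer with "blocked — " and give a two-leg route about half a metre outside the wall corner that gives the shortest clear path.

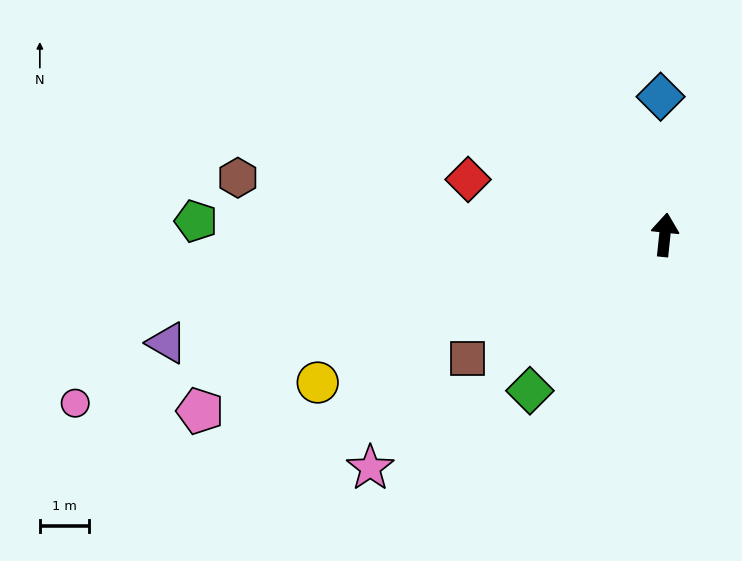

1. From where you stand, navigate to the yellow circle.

turn left 119°, forward 7.7 m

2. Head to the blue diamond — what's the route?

turn left 8°, forward 2.8 m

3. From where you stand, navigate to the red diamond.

turn left 80°, forward 4.1 m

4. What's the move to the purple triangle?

turn left 108°, forward 10.3 m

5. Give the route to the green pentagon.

turn left 94°, forward 9.5 m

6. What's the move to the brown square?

turn left 128°, forward 4.7 m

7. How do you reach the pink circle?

turn left 112°, forward 12.4 m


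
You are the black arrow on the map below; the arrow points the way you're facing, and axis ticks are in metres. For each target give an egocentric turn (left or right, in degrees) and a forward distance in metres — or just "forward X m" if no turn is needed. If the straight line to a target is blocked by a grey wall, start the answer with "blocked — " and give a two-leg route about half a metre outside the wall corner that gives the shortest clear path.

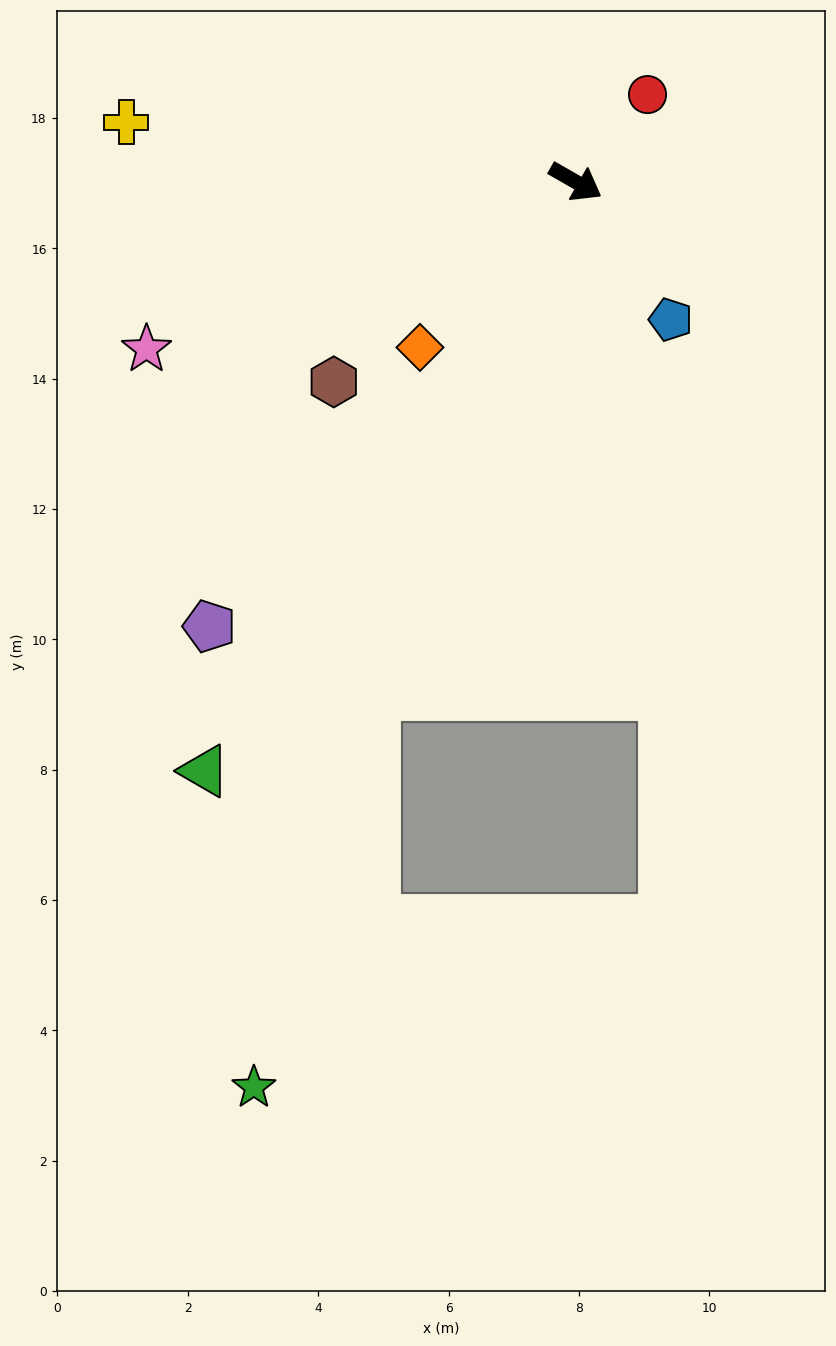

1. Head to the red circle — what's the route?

turn left 80°, forward 1.7 m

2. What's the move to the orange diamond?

turn right 103°, forward 3.5 m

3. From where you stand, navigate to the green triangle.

turn right 92°, forward 10.7 m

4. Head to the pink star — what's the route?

turn right 129°, forward 7.1 m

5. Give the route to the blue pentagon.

turn right 26°, forward 2.6 m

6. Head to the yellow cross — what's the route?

turn right 158°, forward 7.0 m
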